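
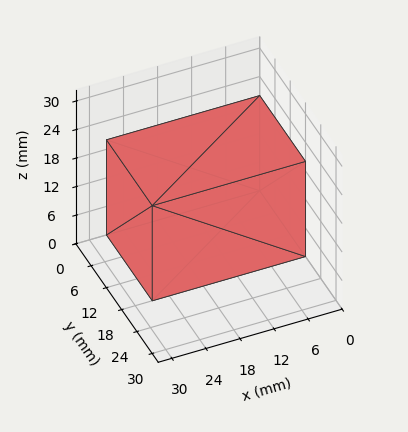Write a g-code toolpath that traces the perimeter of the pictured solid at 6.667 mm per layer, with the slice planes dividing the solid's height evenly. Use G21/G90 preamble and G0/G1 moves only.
Reading the render: the shape is a rectangular box, roughly 27 × 18 mm footprint and 20 mm tall (dimensions read to the nearest mm from the axis ticks). For the g-code, the solid's height is divided into equal slices at the stated Δz and each level perimeter traced with G1 moves after a G0 lift.

; perimeter-only toolpath
G21 ; units = mm
G90 ; absolute positioning
G28 ; home
; layer 1
G0 Z6.667
G0 X0.000 Y0.000
G1 X27.000 Y0.000
G1 X27.000 Y18.000
G1 X0.000 Y18.000
G1 X0.000 Y0.000
; layer 2
G0 Z13.333
G0 X0.000 Y0.000
G1 X27.000 Y0.000
G1 X27.000 Y18.000
G1 X0.000 Y18.000
G1 X0.000 Y0.000
; layer 3
G0 Z20.000
G0 X0.000 Y0.000
G1 X27.000 Y0.000
G1 X27.000 Y18.000
G1 X0.000 Y18.000
G1 X0.000 Y0.000
M2 ; end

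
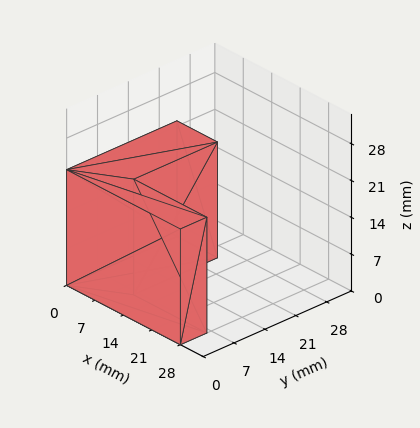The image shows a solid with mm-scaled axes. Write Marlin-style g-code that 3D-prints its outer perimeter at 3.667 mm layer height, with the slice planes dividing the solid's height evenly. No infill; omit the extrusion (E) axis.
Reading the render: the shape is an L-shaped prism: outer 28 × 25 mm, arm thicknesses ≈ 6 mm (horizontal) and 10 mm (vertical), extruded 22 mm in z (dimensions read to the nearest mm from the axis ticks). For the g-code, the solid's height is divided into equal slices at the stated Δz and each level perimeter traced with G1 moves after a G0 lift.

; perimeter-only toolpath
G21 ; units = mm
G90 ; absolute positioning
G28 ; home
; layer 1
G0 Z3.667
G0 X0.000 Y0.000
G1 X28.000 Y0.000
G1 X28.000 Y6.000
G1 X10.000 Y6.000
G1 X10.000 Y25.000
G1 X0.000 Y25.000
G1 X0.000 Y0.000
; layer 2
G0 Z7.333
G0 X0.000 Y0.000
G1 X28.000 Y0.000
G1 X28.000 Y6.000
G1 X10.000 Y6.000
G1 X10.000 Y25.000
G1 X0.000 Y25.000
G1 X0.000 Y0.000
; layer 3
G0 Z11.000
G0 X0.000 Y0.000
G1 X28.000 Y0.000
G1 X28.000 Y6.000
G1 X10.000 Y6.000
G1 X10.000 Y25.000
G1 X0.000 Y25.000
G1 X0.000 Y0.000
; layer 4
G0 Z14.667
G0 X0.000 Y0.000
G1 X28.000 Y0.000
G1 X28.000 Y6.000
G1 X10.000 Y6.000
G1 X10.000 Y25.000
G1 X0.000 Y25.000
G1 X0.000 Y0.000
; layer 5
G0 Z18.333
G0 X0.000 Y0.000
G1 X28.000 Y0.000
G1 X28.000 Y6.000
G1 X10.000 Y6.000
G1 X10.000 Y25.000
G1 X0.000 Y25.000
G1 X0.000 Y0.000
; layer 6
G0 Z22.000
G0 X0.000 Y0.000
G1 X28.000 Y0.000
G1 X28.000 Y6.000
G1 X10.000 Y6.000
G1 X10.000 Y25.000
G1 X0.000 Y25.000
G1 X0.000 Y0.000
M2 ; end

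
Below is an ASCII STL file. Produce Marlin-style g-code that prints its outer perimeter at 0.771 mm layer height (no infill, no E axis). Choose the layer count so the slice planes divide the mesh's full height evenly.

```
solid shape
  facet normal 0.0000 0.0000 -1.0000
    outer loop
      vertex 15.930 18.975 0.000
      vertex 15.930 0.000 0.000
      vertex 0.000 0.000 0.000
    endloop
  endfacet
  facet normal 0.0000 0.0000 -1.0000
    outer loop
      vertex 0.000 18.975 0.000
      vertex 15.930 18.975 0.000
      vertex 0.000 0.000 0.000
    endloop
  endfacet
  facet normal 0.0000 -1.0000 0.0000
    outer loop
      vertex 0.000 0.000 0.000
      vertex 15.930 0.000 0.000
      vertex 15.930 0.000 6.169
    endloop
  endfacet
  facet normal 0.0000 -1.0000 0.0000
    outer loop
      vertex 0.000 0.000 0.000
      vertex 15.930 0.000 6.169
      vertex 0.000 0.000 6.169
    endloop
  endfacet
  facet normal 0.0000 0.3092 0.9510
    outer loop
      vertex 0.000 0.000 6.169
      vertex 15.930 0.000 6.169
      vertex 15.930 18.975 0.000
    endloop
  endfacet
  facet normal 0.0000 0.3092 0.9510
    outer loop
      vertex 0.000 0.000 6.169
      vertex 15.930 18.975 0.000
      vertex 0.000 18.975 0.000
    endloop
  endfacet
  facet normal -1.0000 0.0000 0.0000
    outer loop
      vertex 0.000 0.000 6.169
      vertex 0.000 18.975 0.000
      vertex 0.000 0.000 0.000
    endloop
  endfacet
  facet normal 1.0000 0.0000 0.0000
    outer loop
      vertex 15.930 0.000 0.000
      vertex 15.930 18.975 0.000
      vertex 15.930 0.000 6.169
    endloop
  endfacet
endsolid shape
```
; perimeter-only toolpath
G21 ; units = mm
G90 ; absolute positioning
G28 ; home
; layer 1
G0 Z0.771
G0 X0.000 Y0.000
G1 X15.930 Y0.000
G1 X15.930 Y16.603
G1 X0.000 Y16.603
G1 X0.000 Y0.000
; layer 2
G0 Z1.542
G0 X0.000 Y0.000
G1 X15.930 Y0.000
G1 X15.930 Y14.231
G1 X0.000 Y14.231
G1 X0.000 Y0.000
; layer 3
G0 Z2.313
G0 X0.000 Y0.000
G1 X15.930 Y0.000
G1 X15.930 Y11.859
G1 X0.000 Y11.859
G1 X0.000 Y0.000
; layer 4
G0 Z3.084
G0 X0.000 Y0.000
G1 X15.930 Y0.000
G1 X15.930 Y9.488
G1 X0.000 Y9.488
G1 X0.000 Y0.000
; layer 5
G0 Z3.856
G0 X0.000 Y0.000
G1 X15.930 Y0.000
G1 X15.930 Y7.116
G1 X0.000 Y7.116
G1 X0.000 Y0.000
; layer 6
G0 Z4.627
G0 X0.000 Y0.000
G1 X15.930 Y0.000
G1 X15.930 Y4.744
G1 X0.000 Y4.744
G1 X0.000 Y0.000
; layer 7
G0 Z5.398
G0 X0.000 Y0.000
G1 X15.930 Y0.000
G1 X15.930 Y2.372
G1 X0.000 Y2.372
G1 X0.000 Y0.000
M2 ; end

The solid is a wedge (ramp): 15.9 × 19 mm base, rising to 6.17 mm along the y=0 edge and sloping linearly to z=0 at y=19. Slicing at Δz = 0.771 mm — 8 equal slices spanning the solid's height, so layer i sits at z = i·h/8 — gives 7 non-empty perimeters. Each is a 4-segment closed polygon; G0 lifts to the layer z and rapids to the start vertex, then G1 traces the edges. The cross-section shrinks linearly with z (the slice at the apex is degenerate and omitted).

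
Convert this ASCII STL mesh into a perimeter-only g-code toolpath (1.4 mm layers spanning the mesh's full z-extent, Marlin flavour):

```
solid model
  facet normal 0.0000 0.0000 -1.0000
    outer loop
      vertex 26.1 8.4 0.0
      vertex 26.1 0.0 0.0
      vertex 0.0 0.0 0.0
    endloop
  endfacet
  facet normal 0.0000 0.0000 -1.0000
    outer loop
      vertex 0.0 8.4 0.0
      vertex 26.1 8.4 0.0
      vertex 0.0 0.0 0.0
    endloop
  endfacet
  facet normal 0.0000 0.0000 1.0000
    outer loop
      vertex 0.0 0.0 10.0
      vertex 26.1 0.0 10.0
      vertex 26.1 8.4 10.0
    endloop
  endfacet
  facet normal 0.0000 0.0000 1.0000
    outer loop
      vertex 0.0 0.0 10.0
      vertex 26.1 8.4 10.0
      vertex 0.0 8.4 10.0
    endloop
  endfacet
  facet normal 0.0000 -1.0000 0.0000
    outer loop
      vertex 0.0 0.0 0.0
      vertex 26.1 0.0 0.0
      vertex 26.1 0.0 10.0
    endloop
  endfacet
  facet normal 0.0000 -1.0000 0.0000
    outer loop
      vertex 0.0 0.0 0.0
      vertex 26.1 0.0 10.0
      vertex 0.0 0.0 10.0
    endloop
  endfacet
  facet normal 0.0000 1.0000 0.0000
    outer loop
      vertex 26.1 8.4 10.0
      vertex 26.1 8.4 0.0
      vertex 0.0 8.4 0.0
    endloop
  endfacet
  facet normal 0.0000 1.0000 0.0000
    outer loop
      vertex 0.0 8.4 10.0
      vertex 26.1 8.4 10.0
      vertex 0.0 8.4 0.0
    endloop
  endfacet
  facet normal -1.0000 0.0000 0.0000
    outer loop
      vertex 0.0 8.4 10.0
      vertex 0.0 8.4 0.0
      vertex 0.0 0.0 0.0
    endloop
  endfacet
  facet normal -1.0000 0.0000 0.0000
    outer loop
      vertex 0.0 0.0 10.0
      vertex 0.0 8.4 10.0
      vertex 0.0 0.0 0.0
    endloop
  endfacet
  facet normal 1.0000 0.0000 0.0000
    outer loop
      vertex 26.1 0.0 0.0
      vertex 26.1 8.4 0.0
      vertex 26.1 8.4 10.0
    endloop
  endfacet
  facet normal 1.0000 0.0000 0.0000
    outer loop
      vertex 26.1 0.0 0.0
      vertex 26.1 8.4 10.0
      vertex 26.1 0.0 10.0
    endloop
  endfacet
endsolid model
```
; perimeter-only toolpath
G21 ; units = mm
G90 ; absolute positioning
G28 ; home
; layer 1
G0 Z1.4
G0 X0.0 Y0.0
G1 X26.1 Y0.0
G1 X26.1 Y8.4
G1 X0.0 Y8.4
G1 X0.0 Y0.0
; layer 2
G0 Z2.9
G0 X0.0 Y0.0
G1 X26.1 Y0.0
G1 X26.1 Y8.4
G1 X0.0 Y8.4
G1 X0.0 Y0.0
; layer 3
G0 Z4.3
G0 X0.0 Y0.0
G1 X26.1 Y0.0
G1 X26.1 Y8.4
G1 X0.0 Y8.4
G1 X0.0 Y0.0
; layer 4
G0 Z5.7
G0 X0.0 Y0.0
G1 X26.1 Y0.0
G1 X26.1 Y8.4
G1 X0.0 Y8.4
G1 X0.0 Y0.0
; layer 5
G0 Z7.1
G0 X0.0 Y0.0
G1 X26.1 Y0.0
G1 X26.1 Y8.4
G1 X0.0 Y8.4
G1 X0.0 Y0.0
; layer 6
G0 Z8.6
G0 X0.0 Y0.0
G1 X26.1 Y0.0
G1 X26.1 Y8.4
G1 X0.0 Y8.4
G1 X0.0 Y0.0
; layer 7
G0 Z10.0
G0 X0.0 Y0.0
G1 X26.1 Y0.0
G1 X26.1 Y8.4
G1 X0.0 Y8.4
G1 X0.0 Y0.0
M2 ; end

The solid is a rectangular box, roughly 26.1 × 8.4 mm footprint and 10 mm tall. Slicing at Δz = 1.4 mm — 7 equal slices spanning the solid's height, so layer i sits at z = i·h/7 — gives 7 non-empty perimeters. Each is a 4-segment closed polygon; G0 lifts to the layer z and rapids to the start vertex, then G1 traces the edges.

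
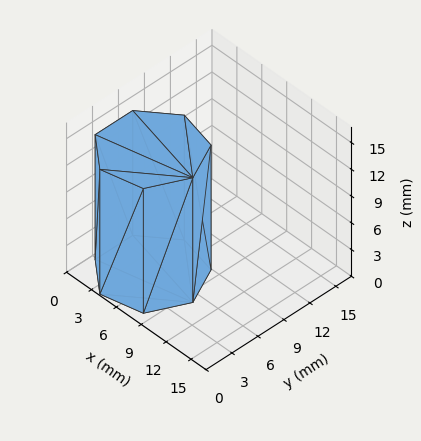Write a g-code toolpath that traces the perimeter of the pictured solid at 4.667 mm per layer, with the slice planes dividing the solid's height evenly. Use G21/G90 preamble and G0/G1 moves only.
Reading the render: the shape is a regular 7-sided prism (a cylinder approximated with 7 flat sides), circumscribed radius ≈ 5 mm, height ≈ 14 mm (dimensions read to the nearest mm from the axis ticks). For the g-code, the solid's height is divided into equal slices at the stated Δz and each level perimeter traced with G1 moves after a G0 lift.

; perimeter-only toolpath
G21 ; units = mm
G90 ; absolute positioning
G28 ; home
; layer 1
G0 Z4.667
G0 X10.000 Y5.000
G1 X8.117 Y8.909
G1 X3.887 Y9.875
G1 X0.495 Y7.169
G1 X0.495 Y2.831
G1 X3.887 Y0.125
G1 X8.117 Y1.091
G1 X10.000 Y5.000
; layer 2
G0 Z9.333
G0 X10.000 Y5.000
G1 X8.117 Y8.909
G1 X3.887 Y9.875
G1 X0.495 Y7.169
G1 X0.495 Y2.831
G1 X3.887 Y0.125
G1 X8.117 Y1.091
G1 X10.000 Y5.000
; layer 3
G0 Z14.000
G0 X10.000 Y5.000
G1 X8.117 Y8.909
G1 X3.887 Y9.875
G1 X0.495 Y7.169
G1 X0.495 Y2.831
G1 X3.887 Y0.125
G1 X8.117 Y1.091
G1 X10.000 Y5.000
M2 ; end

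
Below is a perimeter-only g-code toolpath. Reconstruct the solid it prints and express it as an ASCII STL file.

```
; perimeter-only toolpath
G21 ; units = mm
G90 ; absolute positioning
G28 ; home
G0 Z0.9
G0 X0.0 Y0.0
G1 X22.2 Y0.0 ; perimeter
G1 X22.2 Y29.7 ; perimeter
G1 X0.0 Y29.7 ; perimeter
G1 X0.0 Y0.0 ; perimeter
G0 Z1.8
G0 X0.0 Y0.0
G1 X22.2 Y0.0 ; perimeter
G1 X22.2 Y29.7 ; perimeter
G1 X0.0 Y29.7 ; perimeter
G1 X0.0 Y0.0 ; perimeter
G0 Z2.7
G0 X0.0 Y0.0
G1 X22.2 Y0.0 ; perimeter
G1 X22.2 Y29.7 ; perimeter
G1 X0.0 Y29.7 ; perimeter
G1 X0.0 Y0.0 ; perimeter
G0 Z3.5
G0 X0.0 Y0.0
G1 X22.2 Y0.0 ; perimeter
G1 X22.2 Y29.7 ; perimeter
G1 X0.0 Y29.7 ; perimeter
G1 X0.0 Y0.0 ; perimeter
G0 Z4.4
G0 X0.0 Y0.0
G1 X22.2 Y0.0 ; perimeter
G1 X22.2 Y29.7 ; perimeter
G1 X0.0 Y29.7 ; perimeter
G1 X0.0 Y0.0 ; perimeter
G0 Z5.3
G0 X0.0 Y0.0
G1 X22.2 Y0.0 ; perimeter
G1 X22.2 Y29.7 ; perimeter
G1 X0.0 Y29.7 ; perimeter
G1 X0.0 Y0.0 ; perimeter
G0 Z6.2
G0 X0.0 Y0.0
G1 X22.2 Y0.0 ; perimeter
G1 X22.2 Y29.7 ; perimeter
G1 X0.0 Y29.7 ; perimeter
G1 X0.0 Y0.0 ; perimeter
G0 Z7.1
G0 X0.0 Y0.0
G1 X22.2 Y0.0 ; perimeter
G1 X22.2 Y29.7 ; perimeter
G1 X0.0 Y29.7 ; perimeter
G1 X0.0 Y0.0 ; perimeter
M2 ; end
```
solid part
  facet normal 0.0000 0.0000 -1.0000
    outer loop
      vertex 22.2 29.7 0.0
      vertex 22.2 0.0 0.0
      vertex 0.0 0.0 0.0
    endloop
  endfacet
  facet normal 0.0000 0.0000 -1.0000
    outer loop
      vertex 0.0 29.7 0.0
      vertex 22.2 29.7 0.0
      vertex 0.0 0.0 0.0
    endloop
  endfacet
  facet normal 0.0000 0.0000 1.0000
    outer loop
      vertex 0.0 0.0 7.1
      vertex 22.2 0.0 7.1
      vertex 22.2 29.7 7.1
    endloop
  endfacet
  facet normal 0.0000 0.0000 1.0000
    outer loop
      vertex 0.0 0.0 7.1
      vertex 22.2 29.7 7.1
      vertex 0.0 29.7 7.1
    endloop
  endfacet
  facet normal 0.0000 -1.0000 0.0000
    outer loop
      vertex 0.0 0.0 0.0
      vertex 22.2 0.0 0.0
      vertex 22.2 0.0 7.1
    endloop
  endfacet
  facet normal 0.0000 -1.0000 0.0000
    outer loop
      vertex 0.0 0.0 0.0
      vertex 22.2 0.0 7.1
      vertex 0.0 0.0 7.1
    endloop
  endfacet
  facet normal 0.0000 1.0000 0.0000
    outer loop
      vertex 22.2 29.7 7.1
      vertex 22.2 29.7 0.0
      vertex 0.0 29.7 0.0
    endloop
  endfacet
  facet normal 0.0000 1.0000 0.0000
    outer loop
      vertex 0.0 29.7 7.1
      vertex 22.2 29.7 7.1
      vertex 0.0 29.7 0.0
    endloop
  endfacet
  facet normal -1.0000 0.0000 0.0000
    outer loop
      vertex 0.0 29.7 7.1
      vertex 0.0 29.7 0.0
      vertex 0.0 0.0 0.0
    endloop
  endfacet
  facet normal -1.0000 0.0000 0.0000
    outer loop
      vertex 0.0 0.0 7.1
      vertex 0.0 29.7 7.1
      vertex 0.0 0.0 0.0
    endloop
  endfacet
  facet normal 1.0000 0.0000 0.0000
    outer loop
      vertex 22.2 0.0 0.0
      vertex 22.2 29.7 0.0
      vertex 22.2 29.7 7.1
    endloop
  endfacet
  facet normal 1.0000 0.0000 0.0000
    outer loop
      vertex 22.2 0.0 0.0
      vertex 22.2 29.7 7.1
      vertex 22.2 0.0 7.1
    endloop
  endfacet
endsolid part

The G0 Z moves step by Δz≈0.9 mm. Every layer's G1 loop is the same polygon, so the solid is a straight extrusion of it from z=0 to z≈7.1. Closing with flat bottom and top caps and triangulating gives 12 facets — a rectangular box, roughly 22.2 × 29.7 mm footprint and 7.1 mm tall.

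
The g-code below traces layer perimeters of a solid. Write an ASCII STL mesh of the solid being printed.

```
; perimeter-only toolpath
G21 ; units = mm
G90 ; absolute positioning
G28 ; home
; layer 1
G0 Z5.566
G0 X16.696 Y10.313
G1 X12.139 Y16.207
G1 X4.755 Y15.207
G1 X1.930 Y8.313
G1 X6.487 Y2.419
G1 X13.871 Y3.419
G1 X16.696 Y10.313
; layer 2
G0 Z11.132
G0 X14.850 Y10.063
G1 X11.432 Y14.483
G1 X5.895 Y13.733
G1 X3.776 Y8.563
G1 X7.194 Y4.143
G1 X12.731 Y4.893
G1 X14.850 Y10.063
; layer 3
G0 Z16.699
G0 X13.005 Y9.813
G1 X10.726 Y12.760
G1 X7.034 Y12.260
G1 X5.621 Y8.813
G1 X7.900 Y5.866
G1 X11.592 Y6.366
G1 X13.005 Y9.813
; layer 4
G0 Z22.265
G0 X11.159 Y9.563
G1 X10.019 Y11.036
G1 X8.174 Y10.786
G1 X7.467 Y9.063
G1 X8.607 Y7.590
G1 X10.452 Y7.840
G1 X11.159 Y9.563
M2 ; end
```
solid part
  facet normal 0.0000 0.0000 -1.0000
    outer loop
      vertex 3.616 16.680 0.000
      vertex 12.845 17.930 0.000
      vertex 18.542 10.563 0.000
    endloop
  endfacet
  facet normal 0.0000 0.0000 -1.0000
    outer loop
      vertex 0.084 8.063 0.000
      vertex 3.616 16.680 0.000
      vertex 18.542 10.563 0.000
    endloop
  endfacet
  facet normal 0.0000 0.0000 -1.0000
    outer loop
      vertex 5.781 0.696 0.000
      vertex 0.084 8.063 0.000
      vertex 18.542 10.563 0.000
    endloop
  endfacet
  facet normal 0.0000 0.0000 -1.0000
    outer loop
      vertex 15.010 1.946 0.000
      vertex 5.781 0.696 0.000
      vertex 18.542 10.563 0.000
    endloop
  endfacet
  facet normal 0.7598 0.5876 0.2783
    outer loop
      vertex 18.542 10.563 0.000
      vertex 12.845 17.930 0.000
      vertex 9.313 9.313 27.831
    endloop
  endfacet
  facet normal -0.1289 0.9518 0.2783
    outer loop
      vertex 12.845 17.930 0.000
      vertex 3.616 16.680 0.000
      vertex 9.313 9.313 27.831
    endloop
  endfacet
  facet normal -0.8887 0.3643 0.2783
    outer loop
      vertex 3.616 16.680 0.000
      vertex 0.084 8.063 0.000
      vertex 9.313 9.313 27.831
    endloop
  endfacet
  facet normal -0.7598 -0.5876 0.2783
    outer loop
      vertex 0.084 8.063 0.000
      vertex 5.781 0.696 0.000
      vertex 9.313 9.313 27.831
    endloop
  endfacet
  facet normal 0.1289 -0.9518 0.2783
    outer loop
      vertex 5.781 0.696 0.000
      vertex 15.010 1.946 0.000
      vertex 9.313 9.313 27.831
    endloop
  endfacet
  facet normal 0.8887 -0.3643 0.2783
    outer loop
      vertex 15.010 1.946 0.000
      vertex 18.542 10.563 0.000
      vertex 9.313 9.313 27.831
    endloop
  endfacet
endsolid part

The G0 Z moves step by Δz≈5.566 mm. The G1 loops shrink linearly with z, so the solid tapers from its base footprint up to z≈27.8. Closing with a flat bottom cap and the tapered top and triangulating gives 10 facets — a regular 6-sided pyramid, base circumscribed radius ≈ 9.31 mm, apex at z ≈ 27.8 mm.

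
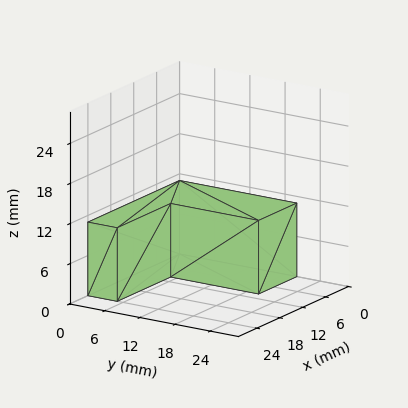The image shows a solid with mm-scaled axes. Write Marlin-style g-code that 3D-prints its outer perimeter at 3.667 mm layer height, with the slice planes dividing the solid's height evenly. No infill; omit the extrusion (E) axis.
Reading the render: the shape is an L-shaped prism: outer 24 × 20 mm, arm thicknesses ≈ 5 mm (horizontal) and 10 mm (vertical), extruded 11 mm in z (dimensions read to the nearest mm from the axis ticks). For the g-code, the solid's height is divided into equal slices at the stated Δz and each level perimeter traced with G1 moves after a G0 lift.

; perimeter-only toolpath
G21 ; units = mm
G90 ; absolute positioning
G28 ; home
; layer 1
G0 Z3.667
G0 X0.000 Y0.000
G1 X24.000 Y0.000
G1 X24.000 Y5.000
G1 X10.000 Y5.000
G1 X10.000 Y20.000
G1 X0.000 Y20.000
G1 X0.000 Y0.000
; layer 2
G0 Z7.333
G0 X0.000 Y0.000
G1 X24.000 Y0.000
G1 X24.000 Y5.000
G1 X10.000 Y5.000
G1 X10.000 Y20.000
G1 X0.000 Y20.000
G1 X0.000 Y0.000
; layer 3
G0 Z11.000
G0 X0.000 Y0.000
G1 X24.000 Y0.000
G1 X24.000 Y5.000
G1 X10.000 Y5.000
G1 X10.000 Y20.000
G1 X0.000 Y20.000
G1 X0.000 Y0.000
M2 ; end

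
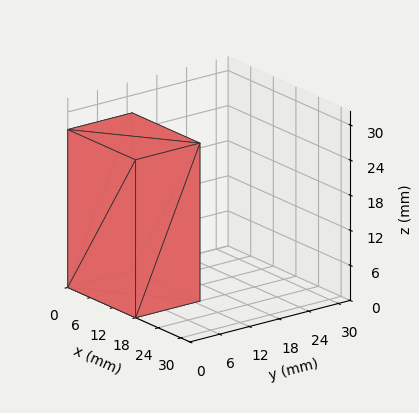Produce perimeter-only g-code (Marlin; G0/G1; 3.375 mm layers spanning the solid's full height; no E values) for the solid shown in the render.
Reading the render: the shape is a rectangular box, roughly 18 × 13 mm footprint and 27 mm tall (dimensions read to the nearest mm from the axis ticks). For the g-code, the solid's height is divided into equal slices at the stated Δz and each level perimeter traced with G1 moves after a G0 lift.

; perimeter-only toolpath
G21 ; units = mm
G90 ; absolute positioning
G28 ; home
; layer 1
G0 Z3.375
G0 X0.000 Y0.000
G1 X18.000 Y0.000
G1 X18.000 Y13.000
G1 X0.000 Y13.000
G1 X0.000 Y0.000
; layer 2
G0 Z6.750
G0 X0.000 Y0.000
G1 X18.000 Y0.000
G1 X18.000 Y13.000
G1 X0.000 Y13.000
G1 X0.000 Y0.000
; layer 3
G0 Z10.125
G0 X0.000 Y0.000
G1 X18.000 Y0.000
G1 X18.000 Y13.000
G1 X0.000 Y13.000
G1 X0.000 Y0.000
; layer 4
G0 Z13.500
G0 X0.000 Y0.000
G1 X18.000 Y0.000
G1 X18.000 Y13.000
G1 X0.000 Y13.000
G1 X0.000 Y0.000
; layer 5
G0 Z16.875
G0 X0.000 Y0.000
G1 X18.000 Y0.000
G1 X18.000 Y13.000
G1 X0.000 Y13.000
G1 X0.000 Y0.000
; layer 6
G0 Z20.250
G0 X0.000 Y0.000
G1 X18.000 Y0.000
G1 X18.000 Y13.000
G1 X0.000 Y13.000
G1 X0.000 Y0.000
; layer 7
G0 Z23.625
G0 X0.000 Y0.000
G1 X18.000 Y0.000
G1 X18.000 Y13.000
G1 X0.000 Y13.000
G1 X0.000 Y0.000
; layer 8
G0 Z27.000
G0 X0.000 Y0.000
G1 X18.000 Y0.000
G1 X18.000 Y13.000
G1 X0.000 Y13.000
G1 X0.000 Y0.000
M2 ; end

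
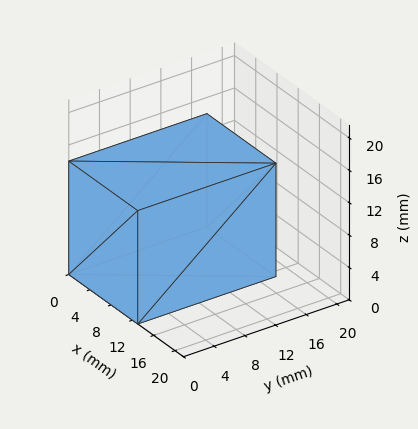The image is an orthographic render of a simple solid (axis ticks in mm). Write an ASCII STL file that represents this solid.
Reading the render: the shape is a rectangular box, roughly 13 × 18 mm footprint and 14 mm tall (dimensions read to the nearest mm from the axis ticks). For the STL, each face is triangulated and given an outward normal.

solid part
  facet normal 0.0000 0.0000 -1.0000
    outer loop
      vertex 13.00 18.00 0.00
      vertex 13.00 0.00 0.00
      vertex 0.00 0.00 0.00
    endloop
  endfacet
  facet normal 0.0000 0.0000 -1.0000
    outer loop
      vertex 0.00 18.00 0.00
      vertex 13.00 18.00 0.00
      vertex 0.00 0.00 0.00
    endloop
  endfacet
  facet normal 0.0000 0.0000 1.0000
    outer loop
      vertex 0.00 0.00 14.00
      vertex 13.00 0.00 14.00
      vertex 13.00 18.00 14.00
    endloop
  endfacet
  facet normal 0.0000 0.0000 1.0000
    outer loop
      vertex 0.00 0.00 14.00
      vertex 13.00 18.00 14.00
      vertex 0.00 18.00 14.00
    endloop
  endfacet
  facet normal 0.0000 -1.0000 0.0000
    outer loop
      vertex 0.00 0.00 0.00
      vertex 13.00 0.00 0.00
      vertex 13.00 0.00 14.00
    endloop
  endfacet
  facet normal 0.0000 -1.0000 0.0000
    outer loop
      vertex 0.00 0.00 0.00
      vertex 13.00 0.00 14.00
      vertex 0.00 0.00 14.00
    endloop
  endfacet
  facet normal 0.0000 1.0000 0.0000
    outer loop
      vertex 13.00 18.00 14.00
      vertex 13.00 18.00 0.00
      vertex 0.00 18.00 0.00
    endloop
  endfacet
  facet normal 0.0000 1.0000 0.0000
    outer loop
      vertex 0.00 18.00 14.00
      vertex 13.00 18.00 14.00
      vertex 0.00 18.00 0.00
    endloop
  endfacet
  facet normal -1.0000 0.0000 0.0000
    outer loop
      vertex 0.00 18.00 14.00
      vertex 0.00 18.00 0.00
      vertex 0.00 0.00 0.00
    endloop
  endfacet
  facet normal -1.0000 0.0000 0.0000
    outer loop
      vertex 0.00 0.00 14.00
      vertex 0.00 18.00 14.00
      vertex 0.00 0.00 0.00
    endloop
  endfacet
  facet normal 1.0000 0.0000 0.0000
    outer loop
      vertex 13.00 0.00 0.00
      vertex 13.00 18.00 0.00
      vertex 13.00 18.00 14.00
    endloop
  endfacet
  facet normal 1.0000 0.0000 0.0000
    outer loop
      vertex 13.00 0.00 0.00
      vertex 13.00 18.00 14.00
      vertex 13.00 0.00 14.00
    endloop
  endfacet
endsolid part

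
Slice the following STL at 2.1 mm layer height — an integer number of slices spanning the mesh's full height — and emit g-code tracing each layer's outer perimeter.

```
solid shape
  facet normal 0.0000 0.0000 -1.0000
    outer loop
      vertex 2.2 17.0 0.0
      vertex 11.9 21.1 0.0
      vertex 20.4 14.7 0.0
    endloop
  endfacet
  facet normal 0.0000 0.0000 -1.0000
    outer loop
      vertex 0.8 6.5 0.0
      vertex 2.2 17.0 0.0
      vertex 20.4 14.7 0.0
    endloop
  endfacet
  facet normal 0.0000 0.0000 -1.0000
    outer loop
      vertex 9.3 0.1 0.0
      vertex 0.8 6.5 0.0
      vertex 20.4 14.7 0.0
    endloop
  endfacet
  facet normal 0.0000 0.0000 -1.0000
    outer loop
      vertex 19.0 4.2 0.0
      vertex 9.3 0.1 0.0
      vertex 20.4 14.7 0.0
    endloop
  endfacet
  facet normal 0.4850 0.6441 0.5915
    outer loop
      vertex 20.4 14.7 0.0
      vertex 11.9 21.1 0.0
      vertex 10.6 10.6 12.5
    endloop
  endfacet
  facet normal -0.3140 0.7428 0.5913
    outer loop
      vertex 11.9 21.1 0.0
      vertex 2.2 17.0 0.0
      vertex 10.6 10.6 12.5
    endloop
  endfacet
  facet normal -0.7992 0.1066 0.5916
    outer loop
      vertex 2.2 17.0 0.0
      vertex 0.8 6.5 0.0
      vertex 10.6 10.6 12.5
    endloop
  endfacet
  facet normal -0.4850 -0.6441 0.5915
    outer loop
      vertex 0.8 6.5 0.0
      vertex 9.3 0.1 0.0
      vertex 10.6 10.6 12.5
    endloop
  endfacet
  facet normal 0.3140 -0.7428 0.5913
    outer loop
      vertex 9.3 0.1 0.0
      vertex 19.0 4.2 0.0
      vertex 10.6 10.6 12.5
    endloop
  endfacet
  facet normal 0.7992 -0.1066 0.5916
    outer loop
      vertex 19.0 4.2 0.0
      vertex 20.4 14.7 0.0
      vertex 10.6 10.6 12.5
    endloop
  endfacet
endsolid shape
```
; perimeter-only toolpath
G21 ; units = mm
G90 ; absolute positioning
G28 ; home
; layer 1
G0 Z2.1
G0 X18.8 Y14.0
G1 X11.7 Y19.4
G1 X3.6 Y15.9
G1 X2.4 Y7.2
G1 X9.5 Y1.9
G1 X17.6 Y5.3
G1 X18.8 Y14.0
; layer 2
G0 Z4.2
G0 X17.1 Y13.3
G1 X11.5 Y17.6
G1 X5.0 Y14.9
G1 X4.1 Y7.9
G1 X9.7 Y3.6
G1 X16.2 Y6.3
G1 X17.1 Y13.3
; layer 3
G0 Z6.2
G0 X15.5 Y12.6
G1 X11.2 Y15.9
G1 X6.4 Y13.8
G1 X5.7 Y8.6
G1 X9.9 Y5.3
G1 X14.8 Y7.4
G1 X15.5 Y12.6
; layer 4
G0 Z8.3
G0 X13.9 Y12.0
G1 X11.0 Y14.1
G1 X7.8 Y12.7
G1 X7.3 Y9.2
G1 X10.2 Y7.1
G1 X13.4 Y8.5
G1 X13.9 Y12.0
; layer 5
G0 Z10.4
G0 X12.2 Y11.3
G1 X10.8 Y12.3
G1 X9.2 Y11.7
G1 X9.0 Y9.9
G1 X10.4 Y8.9
G1 X12.0 Y9.5
G1 X12.2 Y11.3
M2 ; end

The solid is a regular 6-sided pyramid, base circumscribed radius ≈ 10.6 mm, apex at z ≈ 12.5 mm. Slicing at Δz = 2.1 mm — 6 equal slices spanning the solid's height, so layer i sits at z = i·h/6 — gives 5 non-empty perimeters. Each is a 6-segment closed polygon; G0 lifts to the layer z and rapids to the start vertex, then G1 traces the edges. The cross-section shrinks linearly with z (the slice at the apex is degenerate and omitted).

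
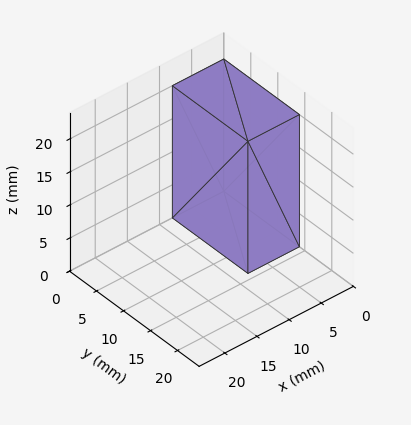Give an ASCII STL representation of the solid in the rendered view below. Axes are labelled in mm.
Reading the render: the shape is a rectangular box, roughly 8 × 14 mm footprint and 20 mm tall (dimensions read to the nearest mm from the axis ticks). For the STL, each face is triangulated and given an outward normal.

solid part
  facet normal 0.0000 0.0000 -1.0000
    outer loop
      vertex 8.0 14.0 0.0
      vertex 8.0 0.0 0.0
      vertex 0.0 0.0 0.0
    endloop
  endfacet
  facet normal 0.0000 0.0000 -1.0000
    outer loop
      vertex 0.0 14.0 0.0
      vertex 8.0 14.0 0.0
      vertex 0.0 0.0 0.0
    endloop
  endfacet
  facet normal 0.0000 0.0000 1.0000
    outer loop
      vertex 0.0 0.0 20.0
      vertex 8.0 0.0 20.0
      vertex 8.0 14.0 20.0
    endloop
  endfacet
  facet normal 0.0000 0.0000 1.0000
    outer loop
      vertex 0.0 0.0 20.0
      vertex 8.0 14.0 20.0
      vertex 0.0 14.0 20.0
    endloop
  endfacet
  facet normal 0.0000 -1.0000 0.0000
    outer loop
      vertex 0.0 0.0 0.0
      vertex 8.0 0.0 0.0
      vertex 8.0 0.0 20.0
    endloop
  endfacet
  facet normal 0.0000 -1.0000 0.0000
    outer loop
      vertex 0.0 0.0 0.0
      vertex 8.0 0.0 20.0
      vertex 0.0 0.0 20.0
    endloop
  endfacet
  facet normal 0.0000 1.0000 0.0000
    outer loop
      vertex 8.0 14.0 20.0
      vertex 8.0 14.0 0.0
      vertex 0.0 14.0 0.0
    endloop
  endfacet
  facet normal 0.0000 1.0000 0.0000
    outer loop
      vertex 0.0 14.0 20.0
      vertex 8.0 14.0 20.0
      vertex 0.0 14.0 0.0
    endloop
  endfacet
  facet normal -1.0000 0.0000 0.0000
    outer loop
      vertex 0.0 14.0 20.0
      vertex 0.0 14.0 0.0
      vertex 0.0 0.0 0.0
    endloop
  endfacet
  facet normal -1.0000 0.0000 0.0000
    outer loop
      vertex 0.0 0.0 20.0
      vertex 0.0 14.0 20.0
      vertex 0.0 0.0 0.0
    endloop
  endfacet
  facet normal 1.0000 0.0000 0.0000
    outer loop
      vertex 8.0 0.0 0.0
      vertex 8.0 14.0 0.0
      vertex 8.0 14.0 20.0
    endloop
  endfacet
  facet normal 1.0000 0.0000 0.0000
    outer loop
      vertex 8.0 0.0 0.0
      vertex 8.0 14.0 20.0
      vertex 8.0 0.0 20.0
    endloop
  endfacet
endsolid part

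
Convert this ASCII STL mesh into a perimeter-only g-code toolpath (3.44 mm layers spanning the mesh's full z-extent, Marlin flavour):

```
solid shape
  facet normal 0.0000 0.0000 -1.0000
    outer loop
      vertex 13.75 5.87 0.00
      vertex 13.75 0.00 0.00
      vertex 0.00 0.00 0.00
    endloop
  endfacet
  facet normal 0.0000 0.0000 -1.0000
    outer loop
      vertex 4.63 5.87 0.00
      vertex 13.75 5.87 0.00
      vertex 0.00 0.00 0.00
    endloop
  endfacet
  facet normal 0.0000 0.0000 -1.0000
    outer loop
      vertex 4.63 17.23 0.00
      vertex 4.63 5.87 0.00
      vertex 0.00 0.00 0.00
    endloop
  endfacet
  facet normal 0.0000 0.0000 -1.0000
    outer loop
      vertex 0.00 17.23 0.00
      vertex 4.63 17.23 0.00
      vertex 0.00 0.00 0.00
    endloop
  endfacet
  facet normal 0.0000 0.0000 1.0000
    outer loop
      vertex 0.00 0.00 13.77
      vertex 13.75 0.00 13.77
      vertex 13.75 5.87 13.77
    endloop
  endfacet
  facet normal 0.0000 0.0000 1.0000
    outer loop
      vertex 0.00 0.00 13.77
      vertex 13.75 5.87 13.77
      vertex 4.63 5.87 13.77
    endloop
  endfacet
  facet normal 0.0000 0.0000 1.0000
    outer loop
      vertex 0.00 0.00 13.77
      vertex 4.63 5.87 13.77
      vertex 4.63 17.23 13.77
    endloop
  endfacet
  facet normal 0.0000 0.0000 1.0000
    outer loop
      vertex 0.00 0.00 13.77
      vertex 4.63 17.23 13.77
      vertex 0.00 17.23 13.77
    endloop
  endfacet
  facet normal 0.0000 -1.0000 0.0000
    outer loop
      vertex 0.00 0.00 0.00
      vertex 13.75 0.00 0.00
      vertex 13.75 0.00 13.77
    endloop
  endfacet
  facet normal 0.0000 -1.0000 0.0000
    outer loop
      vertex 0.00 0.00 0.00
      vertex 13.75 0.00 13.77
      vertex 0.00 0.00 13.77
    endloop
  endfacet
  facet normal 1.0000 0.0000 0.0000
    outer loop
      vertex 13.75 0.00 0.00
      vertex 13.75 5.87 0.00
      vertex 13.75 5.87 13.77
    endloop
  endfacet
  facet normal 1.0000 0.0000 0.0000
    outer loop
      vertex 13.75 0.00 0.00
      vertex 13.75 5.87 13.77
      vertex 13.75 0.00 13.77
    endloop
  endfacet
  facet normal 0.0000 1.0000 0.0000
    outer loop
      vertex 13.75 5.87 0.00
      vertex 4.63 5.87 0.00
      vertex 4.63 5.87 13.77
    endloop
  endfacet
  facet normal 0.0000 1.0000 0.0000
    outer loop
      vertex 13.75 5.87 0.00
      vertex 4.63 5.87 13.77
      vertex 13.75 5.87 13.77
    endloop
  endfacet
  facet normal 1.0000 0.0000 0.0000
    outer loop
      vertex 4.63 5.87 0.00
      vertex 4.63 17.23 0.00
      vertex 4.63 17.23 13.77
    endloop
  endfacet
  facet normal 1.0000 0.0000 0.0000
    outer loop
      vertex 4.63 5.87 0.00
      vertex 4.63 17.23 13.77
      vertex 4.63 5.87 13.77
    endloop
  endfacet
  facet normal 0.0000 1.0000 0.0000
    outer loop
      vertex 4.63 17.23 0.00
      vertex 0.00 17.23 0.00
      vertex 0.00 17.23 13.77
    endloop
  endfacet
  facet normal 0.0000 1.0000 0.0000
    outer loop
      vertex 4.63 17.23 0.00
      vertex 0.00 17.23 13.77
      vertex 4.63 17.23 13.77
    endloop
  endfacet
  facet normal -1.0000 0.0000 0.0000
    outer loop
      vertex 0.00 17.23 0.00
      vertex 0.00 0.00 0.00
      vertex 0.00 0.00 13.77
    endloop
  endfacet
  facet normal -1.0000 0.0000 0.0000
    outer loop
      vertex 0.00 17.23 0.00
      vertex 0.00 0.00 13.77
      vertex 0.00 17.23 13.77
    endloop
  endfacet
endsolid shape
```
; perimeter-only toolpath
G21 ; units = mm
G90 ; absolute positioning
G28 ; home
; layer 1
G0 Z3.44
G0 X0.00 Y0.00
G1 X13.75 Y0.00
G1 X13.75 Y5.87
G1 X4.63 Y5.87
G1 X4.63 Y17.23
G1 X0.00 Y17.23
G1 X0.00 Y0.00
; layer 2
G0 Z6.88
G0 X0.00 Y0.00
G1 X13.75 Y0.00
G1 X13.75 Y5.87
G1 X4.63 Y5.87
G1 X4.63 Y17.23
G1 X0.00 Y17.23
G1 X0.00 Y0.00
; layer 3
G0 Z10.33
G0 X0.00 Y0.00
G1 X13.75 Y0.00
G1 X13.75 Y5.87
G1 X4.63 Y5.87
G1 X4.63 Y17.23
G1 X0.00 Y17.23
G1 X0.00 Y0.00
; layer 4
G0 Z13.77
G0 X0.00 Y0.00
G1 X13.75 Y0.00
G1 X13.75 Y5.87
G1 X4.63 Y5.87
G1 X4.63 Y17.23
G1 X0.00 Y17.23
G1 X0.00 Y0.00
M2 ; end

The solid is an L-shaped prism: outer 13.8 × 17.2 mm, arm thicknesses ≈ 5.87 mm (horizontal) and 4.63 mm (vertical), extruded 13.8 mm in z. Slicing at Δz = 3.44 mm — 4 equal slices spanning the solid's height, so layer i sits at z = i·h/4 — gives 4 non-empty perimeters. Each is a 6-segment closed polygon; G0 lifts to the layer z and rapids to the start vertex, then G1 traces the edges.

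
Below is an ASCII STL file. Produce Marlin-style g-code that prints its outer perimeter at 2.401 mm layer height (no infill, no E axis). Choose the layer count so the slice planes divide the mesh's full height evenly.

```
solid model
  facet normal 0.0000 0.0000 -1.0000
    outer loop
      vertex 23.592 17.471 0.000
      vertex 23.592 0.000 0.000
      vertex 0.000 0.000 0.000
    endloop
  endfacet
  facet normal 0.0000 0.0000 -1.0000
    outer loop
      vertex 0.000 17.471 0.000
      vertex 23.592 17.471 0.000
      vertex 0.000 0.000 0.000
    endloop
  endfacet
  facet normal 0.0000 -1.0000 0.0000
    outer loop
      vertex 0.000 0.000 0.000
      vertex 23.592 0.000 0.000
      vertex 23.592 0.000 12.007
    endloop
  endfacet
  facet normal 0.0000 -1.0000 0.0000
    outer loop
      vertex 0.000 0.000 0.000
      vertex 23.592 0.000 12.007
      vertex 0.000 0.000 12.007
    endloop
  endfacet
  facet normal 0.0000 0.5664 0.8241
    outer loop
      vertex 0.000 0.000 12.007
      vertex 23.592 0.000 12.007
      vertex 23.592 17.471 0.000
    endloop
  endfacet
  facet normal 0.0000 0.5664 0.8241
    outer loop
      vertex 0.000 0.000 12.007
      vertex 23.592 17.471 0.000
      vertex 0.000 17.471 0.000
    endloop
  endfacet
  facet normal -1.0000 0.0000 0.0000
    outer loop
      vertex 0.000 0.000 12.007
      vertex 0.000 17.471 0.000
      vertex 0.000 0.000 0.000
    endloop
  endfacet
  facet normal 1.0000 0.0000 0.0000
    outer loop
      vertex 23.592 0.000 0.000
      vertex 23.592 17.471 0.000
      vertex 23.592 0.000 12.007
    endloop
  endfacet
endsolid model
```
; perimeter-only toolpath
G21 ; units = mm
G90 ; absolute positioning
G28 ; home
; layer 1
G0 Z2.401
G0 X0.000 Y0.000
G1 X23.592 Y0.000
G1 X23.592 Y13.977
G1 X0.000 Y13.977
G1 X0.000 Y0.000
; layer 2
G0 Z4.803
G0 X0.000 Y0.000
G1 X23.592 Y0.000
G1 X23.592 Y10.483
G1 X0.000 Y10.483
G1 X0.000 Y0.000
; layer 3
G0 Z7.204
G0 X0.000 Y0.000
G1 X23.592 Y0.000
G1 X23.592 Y6.988
G1 X0.000 Y6.988
G1 X0.000 Y0.000
; layer 4
G0 Z9.606
G0 X0.000 Y0.000
G1 X23.592 Y0.000
G1 X23.592 Y3.494
G1 X0.000 Y3.494
G1 X0.000 Y0.000
M2 ; end

The solid is a wedge (ramp): 23.6 × 17.5 mm base, rising to 12 mm along the y=0 edge and sloping linearly to z=0 at y=17.5. Slicing at Δz = 2.401 mm — 5 equal slices spanning the solid's height, so layer i sits at z = i·h/5 — gives 4 non-empty perimeters. Each is a 4-segment closed polygon; G0 lifts to the layer z and rapids to the start vertex, then G1 traces the edges. The cross-section shrinks linearly with z (the slice at the apex is degenerate and omitted).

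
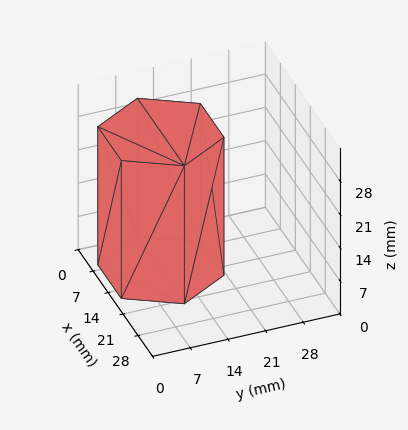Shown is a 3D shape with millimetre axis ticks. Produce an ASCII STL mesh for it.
Reading the render: the shape is a regular 6-sided prism (a cylinder approximated with 6 flat sides), circumscribed radius ≈ 11 mm, height ≈ 29 mm (dimensions read to the nearest mm from the axis ticks). For the STL, each face is triangulated and given an outward normal.

solid part
  facet normal 0.0000 0.0000 -1.0000
    outer loop
      vertex 5.50 20.53 0.00
      vertex 16.50 20.53 0.00
      vertex 22.00 11.00 0.00
    endloop
  endfacet
  facet normal 0.0000 0.0000 -1.0000
    outer loop
      vertex 0.00 11.00 0.00
      vertex 5.50 20.53 0.00
      vertex 22.00 11.00 0.00
    endloop
  endfacet
  facet normal 0.0000 0.0000 -1.0000
    outer loop
      vertex 5.50 1.47 0.00
      vertex 0.00 11.00 0.00
      vertex 22.00 11.00 0.00
    endloop
  endfacet
  facet normal 0.0000 0.0000 -1.0000
    outer loop
      vertex 16.50 1.47 0.00
      vertex 5.50 1.47 0.00
      vertex 22.00 11.00 0.00
    endloop
  endfacet
  facet normal 0.0000 0.0000 1.0000
    outer loop
      vertex 22.00 11.00 29.00
      vertex 16.50 20.53 29.00
      vertex 5.50 20.53 29.00
    endloop
  endfacet
  facet normal 0.0000 0.0000 1.0000
    outer loop
      vertex 22.00 11.00 29.00
      vertex 5.50 20.53 29.00
      vertex 0.00 11.00 29.00
    endloop
  endfacet
  facet normal 0.0000 0.0000 1.0000
    outer loop
      vertex 22.00 11.00 29.00
      vertex 0.00 11.00 29.00
      vertex 5.50 1.47 29.00
    endloop
  endfacet
  facet normal 0.0000 0.0000 1.0000
    outer loop
      vertex 22.00 11.00 29.00
      vertex 5.50 1.47 29.00
      vertex 16.50 1.47 29.00
    endloop
  endfacet
  facet normal 0.8661 0.4999 0.0000
    outer loop
      vertex 22.00 11.00 0.00
      vertex 16.50 20.53 0.00
      vertex 16.50 20.53 29.00
    endloop
  endfacet
  facet normal 0.8661 0.4999 0.0000
    outer loop
      vertex 22.00 11.00 0.00
      vertex 16.50 20.53 29.00
      vertex 22.00 11.00 29.00
    endloop
  endfacet
  facet normal 0.0000 1.0000 0.0000
    outer loop
      vertex 16.50 20.53 0.00
      vertex 5.50 20.53 0.00
      vertex 5.50 20.53 29.00
    endloop
  endfacet
  facet normal 0.0000 1.0000 0.0000
    outer loop
      vertex 16.50 20.53 0.00
      vertex 5.50 20.53 29.00
      vertex 16.50 20.53 29.00
    endloop
  endfacet
  facet normal -0.8661 0.4999 0.0000
    outer loop
      vertex 5.50 20.53 0.00
      vertex 0.00 11.00 0.00
      vertex 0.00 11.00 29.00
    endloop
  endfacet
  facet normal -0.8661 0.4999 0.0000
    outer loop
      vertex 5.50 20.53 0.00
      vertex 0.00 11.00 29.00
      vertex 5.50 20.53 29.00
    endloop
  endfacet
  facet normal -0.8661 -0.4999 0.0000
    outer loop
      vertex 0.00 11.00 0.00
      vertex 5.50 1.47 0.00
      vertex 5.50 1.47 29.00
    endloop
  endfacet
  facet normal -0.8661 -0.4999 0.0000
    outer loop
      vertex 0.00 11.00 0.00
      vertex 5.50 1.47 29.00
      vertex 0.00 11.00 29.00
    endloop
  endfacet
  facet normal 0.0000 -1.0000 0.0000
    outer loop
      vertex 5.50 1.47 0.00
      vertex 16.50 1.47 0.00
      vertex 16.50 1.47 29.00
    endloop
  endfacet
  facet normal 0.0000 -1.0000 0.0000
    outer loop
      vertex 5.50 1.47 0.00
      vertex 16.50 1.47 29.00
      vertex 5.50 1.47 29.00
    endloop
  endfacet
  facet normal 0.8661 -0.4999 0.0000
    outer loop
      vertex 16.50 1.47 0.00
      vertex 22.00 11.00 0.00
      vertex 22.00 11.00 29.00
    endloop
  endfacet
  facet normal 0.8661 -0.4999 0.0000
    outer loop
      vertex 16.50 1.47 0.00
      vertex 22.00 11.00 29.00
      vertex 16.50 1.47 29.00
    endloop
  endfacet
endsolid part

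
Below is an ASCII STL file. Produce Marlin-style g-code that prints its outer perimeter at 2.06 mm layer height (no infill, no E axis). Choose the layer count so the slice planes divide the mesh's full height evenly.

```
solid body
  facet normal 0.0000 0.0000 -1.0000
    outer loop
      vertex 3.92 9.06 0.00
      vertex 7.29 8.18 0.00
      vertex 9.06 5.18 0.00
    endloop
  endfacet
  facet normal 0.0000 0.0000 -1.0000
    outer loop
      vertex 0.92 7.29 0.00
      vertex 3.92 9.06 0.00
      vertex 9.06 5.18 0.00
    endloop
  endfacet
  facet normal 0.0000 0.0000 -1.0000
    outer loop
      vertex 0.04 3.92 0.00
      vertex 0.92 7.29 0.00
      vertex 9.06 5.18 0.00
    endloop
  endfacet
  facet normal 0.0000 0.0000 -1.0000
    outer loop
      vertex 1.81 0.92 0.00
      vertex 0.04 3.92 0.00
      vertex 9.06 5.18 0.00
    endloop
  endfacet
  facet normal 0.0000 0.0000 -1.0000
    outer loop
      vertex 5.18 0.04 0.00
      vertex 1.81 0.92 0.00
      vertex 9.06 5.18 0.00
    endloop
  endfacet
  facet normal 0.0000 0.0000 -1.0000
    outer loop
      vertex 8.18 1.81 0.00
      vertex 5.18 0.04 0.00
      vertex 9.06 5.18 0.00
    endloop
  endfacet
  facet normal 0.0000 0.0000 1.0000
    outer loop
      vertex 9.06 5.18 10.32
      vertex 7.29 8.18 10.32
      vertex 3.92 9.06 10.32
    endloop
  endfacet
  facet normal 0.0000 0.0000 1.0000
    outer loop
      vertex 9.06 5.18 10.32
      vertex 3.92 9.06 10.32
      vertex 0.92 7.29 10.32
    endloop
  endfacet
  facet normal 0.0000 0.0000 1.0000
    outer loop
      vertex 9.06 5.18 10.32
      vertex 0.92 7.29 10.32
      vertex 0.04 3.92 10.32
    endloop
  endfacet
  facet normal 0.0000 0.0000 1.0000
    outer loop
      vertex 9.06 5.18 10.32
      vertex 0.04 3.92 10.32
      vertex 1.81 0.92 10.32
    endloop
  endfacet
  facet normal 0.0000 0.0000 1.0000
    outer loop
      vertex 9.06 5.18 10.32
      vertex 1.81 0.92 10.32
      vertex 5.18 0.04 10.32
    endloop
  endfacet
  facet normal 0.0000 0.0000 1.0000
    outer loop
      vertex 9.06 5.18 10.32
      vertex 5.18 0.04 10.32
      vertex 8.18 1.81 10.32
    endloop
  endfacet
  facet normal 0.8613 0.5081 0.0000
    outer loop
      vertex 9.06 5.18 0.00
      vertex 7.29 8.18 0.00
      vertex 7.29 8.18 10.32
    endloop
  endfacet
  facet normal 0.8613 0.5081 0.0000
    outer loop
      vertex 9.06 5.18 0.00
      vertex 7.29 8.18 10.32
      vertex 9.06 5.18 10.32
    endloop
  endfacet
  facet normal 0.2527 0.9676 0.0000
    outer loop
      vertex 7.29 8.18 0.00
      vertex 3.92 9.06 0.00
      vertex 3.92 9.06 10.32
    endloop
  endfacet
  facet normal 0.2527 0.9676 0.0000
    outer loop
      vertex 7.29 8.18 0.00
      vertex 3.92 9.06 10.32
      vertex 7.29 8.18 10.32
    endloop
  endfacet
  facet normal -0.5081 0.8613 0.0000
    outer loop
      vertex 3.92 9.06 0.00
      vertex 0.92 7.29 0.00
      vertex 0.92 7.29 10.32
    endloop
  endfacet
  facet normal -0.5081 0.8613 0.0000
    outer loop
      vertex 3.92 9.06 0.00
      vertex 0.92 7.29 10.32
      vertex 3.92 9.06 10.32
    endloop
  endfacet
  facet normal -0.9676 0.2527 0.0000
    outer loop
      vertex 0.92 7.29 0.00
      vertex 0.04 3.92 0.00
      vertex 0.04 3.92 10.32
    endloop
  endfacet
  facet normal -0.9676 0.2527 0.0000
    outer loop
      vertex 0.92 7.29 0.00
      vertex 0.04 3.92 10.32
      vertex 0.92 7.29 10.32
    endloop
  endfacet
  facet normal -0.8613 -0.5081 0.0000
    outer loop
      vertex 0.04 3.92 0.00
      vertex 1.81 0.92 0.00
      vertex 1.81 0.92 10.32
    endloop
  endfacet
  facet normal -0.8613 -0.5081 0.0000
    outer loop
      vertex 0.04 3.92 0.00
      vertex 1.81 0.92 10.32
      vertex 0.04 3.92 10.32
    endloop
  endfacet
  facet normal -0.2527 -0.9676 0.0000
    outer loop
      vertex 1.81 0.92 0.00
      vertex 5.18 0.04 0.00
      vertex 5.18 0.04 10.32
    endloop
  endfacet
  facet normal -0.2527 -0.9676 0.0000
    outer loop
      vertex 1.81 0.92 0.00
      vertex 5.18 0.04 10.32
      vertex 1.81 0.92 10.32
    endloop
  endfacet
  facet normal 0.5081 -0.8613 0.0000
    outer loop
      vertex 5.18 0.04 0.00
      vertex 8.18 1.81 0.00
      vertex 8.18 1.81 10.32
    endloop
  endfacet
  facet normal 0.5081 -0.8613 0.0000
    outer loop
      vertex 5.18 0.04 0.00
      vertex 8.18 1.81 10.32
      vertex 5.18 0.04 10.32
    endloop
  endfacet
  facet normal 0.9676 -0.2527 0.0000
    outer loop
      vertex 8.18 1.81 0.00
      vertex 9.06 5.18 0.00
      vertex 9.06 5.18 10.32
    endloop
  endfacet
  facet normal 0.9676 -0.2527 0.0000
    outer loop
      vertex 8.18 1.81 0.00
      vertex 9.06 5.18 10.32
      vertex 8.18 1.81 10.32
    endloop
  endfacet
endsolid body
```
; perimeter-only toolpath
G21 ; units = mm
G90 ; absolute positioning
G28 ; home
; layer 1
G0 Z2.06
G0 X9.06 Y5.18
G1 X7.29 Y8.18
G1 X3.92 Y9.06
G1 X0.92 Y7.29
G1 X0.04 Y3.92
G1 X1.81 Y0.92
G1 X5.18 Y0.04
G1 X8.18 Y1.81
G1 X9.06 Y5.18
; layer 2
G0 Z4.13
G0 X9.06 Y5.18
G1 X7.29 Y8.18
G1 X3.92 Y9.06
G1 X0.92 Y7.29
G1 X0.04 Y3.92
G1 X1.81 Y0.92
G1 X5.18 Y0.04
G1 X8.18 Y1.81
G1 X9.06 Y5.18
; layer 3
G0 Z6.19
G0 X9.06 Y5.18
G1 X7.29 Y8.18
G1 X3.92 Y9.06
G1 X0.92 Y7.29
G1 X0.04 Y3.92
G1 X1.81 Y0.92
G1 X5.18 Y0.04
G1 X8.18 Y1.81
G1 X9.06 Y5.18
; layer 4
G0 Z8.26
G0 X9.06 Y5.18
G1 X7.29 Y8.18
G1 X3.92 Y9.06
G1 X0.92 Y7.29
G1 X0.04 Y3.92
G1 X1.81 Y0.92
G1 X5.18 Y0.04
G1 X8.18 Y1.81
G1 X9.06 Y5.18
; layer 5
G0 Z10.32
G0 X9.06 Y5.18
G1 X7.29 Y8.18
G1 X3.92 Y9.06
G1 X0.92 Y7.29
G1 X0.04 Y3.92
G1 X1.81 Y0.92
G1 X5.18 Y0.04
G1 X8.18 Y1.81
G1 X9.06 Y5.18
M2 ; end

The solid is a regular 8-sided prism (a cylinder approximated with 8 flat sides), circumscribed radius ≈ 4.55 mm, height ≈ 10.3 mm. Slicing at Δz = 2.06 mm — 5 equal slices spanning the solid's height, so layer i sits at z = i·h/5 — gives 5 non-empty perimeters. Each is a 8-segment closed polygon; G0 lifts to the layer z and rapids to the start vertex, then G1 traces the edges.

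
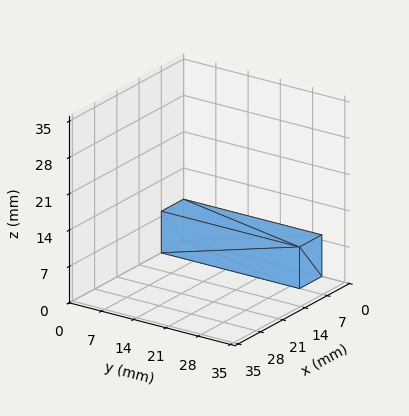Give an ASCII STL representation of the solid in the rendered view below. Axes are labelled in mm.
Reading the render: the shape is a rectangular box, roughly 7 × 30 mm footprint and 8 mm tall (dimensions read to the nearest mm from the axis ticks). For the STL, each face is triangulated and given an outward normal.

solid part
  facet normal 0.0000 0.0000 -1.0000
    outer loop
      vertex 7.000 30.000 0.000
      vertex 7.000 0.000 0.000
      vertex 0.000 0.000 0.000
    endloop
  endfacet
  facet normal 0.0000 0.0000 -1.0000
    outer loop
      vertex 0.000 30.000 0.000
      vertex 7.000 30.000 0.000
      vertex 0.000 0.000 0.000
    endloop
  endfacet
  facet normal 0.0000 0.0000 1.0000
    outer loop
      vertex 0.000 0.000 8.000
      vertex 7.000 0.000 8.000
      vertex 7.000 30.000 8.000
    endloop
  endfacet
  facet normal 0.0000 0.0000 1.0000
    outer loop
      vertex 0.000 0.000 8.000
      vertex 7.000 30.000 8.000
      vertex 0.000 30.000 8.000
    endloop
  endfacet
  facet normal 0.0000 -1.0000 0.0000
    outer loop
      vertex 0.000 0.000 0.000
      vertex 7.000 0.000 0.000
      vertex 7.000 0.000 8.000
    endloop
  endfacet
  facet normal 0.0000 -1.0000 0.0000
    outer loop
      vertex 0.000 0.000 0.000
      vertex 7.000 0.000 8.000
      vertex 0.000 0.000 8.000
    endloop
  endfacet
  facet normal 0.0000 1.0000 0.0000
    outer loop
      vertex 7.000 30.000 8.000
      vertex 7.000 30.000 0.000
      vertex 0.000 30.000 0.000
    endloop
  endfacet
  facet normal 0.0000 1.0000 0.0000
    outer loop
      vertex 0.000 30.000 8.000
      vertex 7.000 30.000 8.000
      vertex 0.000 30.000 0.000
    endloop
  endfacet
  facet normal -1.0000 0.0000 0.0000
    outer loop
      vertex 0.000 30.000 8.000
      vertex 0.000 30.000 0.000
      vertex 0.000 0.000 0.000
    endloop
  endfacet
  facet normal -1.0000 0.0000 0.0000
    outer loop
      vertex 0.000 0.000 8.000
      vertex 0.000 30.000 8.000
      vertex 0.000 0.000 0.000
    endloop
  endfacet
  facet normal 1.0000 0.0000 0.0000
    outer loop
      vertex 7.000 0.000 0.000
      vertex 7.000 30.000 0.000
      vertex 7.000 30.000 8.000
    endloop
  endfacet
  facet normal 1.0000 0.0000 0.0000
    outer loop
      vertex 7.000 0.000 0.000
      vertex 7.000 30.000 8.000
      vertex 7.000 0.000 8.000
    endloop
  endfacet
endsolid part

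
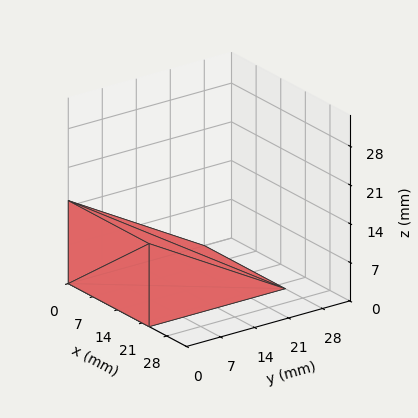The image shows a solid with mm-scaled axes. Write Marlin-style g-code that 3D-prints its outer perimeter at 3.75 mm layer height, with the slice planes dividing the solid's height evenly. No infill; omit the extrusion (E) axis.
Reading the render: the shape is a wedge (ramp): 23 × 28 mm base, rising to 15 mm along the y=0 edge and sloping linearly to z=0 at y=28 (dimensions read to the nearest mm from the axis ticks). For the g-code, the solid's height is divided into equal slices at the stated Δz and each level perimeter traced with G1 moves after a G0 lift.

; perimeter-only toolpath
G21 ; units = mm
G90 ; absolute positioning
G28 ; home
; layer 1
G0 Z3.75
G0 X0.00 Y0.00
G1 X23.00 Y0.00
G1 X23.00 Y21.00
G1 X0.00 Y21.00
G1 X0.00 Y0.00
; layer 2
G0 Z7.50
G0 X0.00 Y0.00
G1 X23.00 Y0.00
G1 X23.00 Y14.00
G1 X0.00 Y14.00
G1 X0.00 Y0.00
; layer 3
G0 Z11.25
G0 X0.00 Y0.00
G1 X23.00 Y0.00
G1 X23.00 Y7.00
G1 X0.00 Y7.00
G1 X0.00 Y0.00
M2 ; end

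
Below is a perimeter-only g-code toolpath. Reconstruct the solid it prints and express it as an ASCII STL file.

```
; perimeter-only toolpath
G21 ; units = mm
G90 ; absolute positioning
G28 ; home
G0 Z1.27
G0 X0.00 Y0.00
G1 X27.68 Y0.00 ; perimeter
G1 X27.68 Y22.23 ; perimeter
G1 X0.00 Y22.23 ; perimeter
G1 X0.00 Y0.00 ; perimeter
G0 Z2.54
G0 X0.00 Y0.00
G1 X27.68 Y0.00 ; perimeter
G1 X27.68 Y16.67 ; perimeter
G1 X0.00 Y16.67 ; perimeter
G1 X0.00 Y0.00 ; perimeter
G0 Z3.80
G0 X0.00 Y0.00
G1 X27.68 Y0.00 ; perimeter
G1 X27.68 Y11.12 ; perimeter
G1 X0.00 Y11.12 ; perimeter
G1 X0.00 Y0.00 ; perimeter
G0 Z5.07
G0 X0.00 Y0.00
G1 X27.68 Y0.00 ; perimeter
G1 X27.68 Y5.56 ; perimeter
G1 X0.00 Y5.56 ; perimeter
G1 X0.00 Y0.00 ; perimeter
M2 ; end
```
solid part
  facet normal 0.0000 0.0000 -1.0000
    outer loop
      vertex 27.68 27.79 0.00
      vertex 27.68 0.00 0.00
      vertex 0.00 0.00 0.00
    endloop
  endfacet
  facet normal 0.0000 0.0000 -1.0000
    outer loop
      vertex 0.00 27.79 0.00
      vertex 27.68 27.79 0.00
      vertex 0.00 0.00 0.00
    endloop
  endfacet
  facet normal 0.0000 -1.0000 0.0000
    outer loop
      vertex 0.00 0.00 0.00
      vertex 27.68 0.00 0.00
      vertex 27.68 0.00 6.34
    endloop
  endfacet
  facet normal 0.0000 -1.0000 0.0000
    outer loop
      vertex 0.00 0.00 0.00
      vertex 27.68 0.00 6.34
      vertex 0.00 0.00 6.34
    endloop
  endfacet
  facet normal 0.0000 0.2224 0.9749
    outer loop
      vertex 0.00 0.00 6.34
      vertex 27.68 0.00 6.34
      vertex 27.68 27.79 0.00
    endloop
  endfacet
  facet normal 0.0000 0.2224 0.9749
    outer loop
      vertex 0.00 0.00 6.34
      vertex 27.68 27.79 0.00
      vertex 0.00 27.79 0.00
    endloop
  endfacet
  facet normal -1.0000 0.0000 0.0000
    outer loop
      vertex 0.00 0.00 6.34
      vertex 0.00 27.79 0.00
      vertex 0.00 0.00 0.00
    endloop
  endfacet
  facet normal 1.0000 0.0000 0.0000
    outer loop
      vertex 27.68 0.00 0.00
      vertex 27.68 27.79 0.00
      vertex 27.68 0.00 6.34
    endloop
  endfacet
endsolid part

The G0 Z moves step by Δz≈1.27 mm. The G1 loops shrink linearly with z, so the solid tapers from its base footprint up to z≈6.34. Closing with a flat bottom cap and the tapered top and triangulating gives 8 facets — a wedge (ramp): 27.7 × 27.8 mm base, rising to 6.34 mm along the y=0 edge and sloping linearly to z=0 at y=27.8.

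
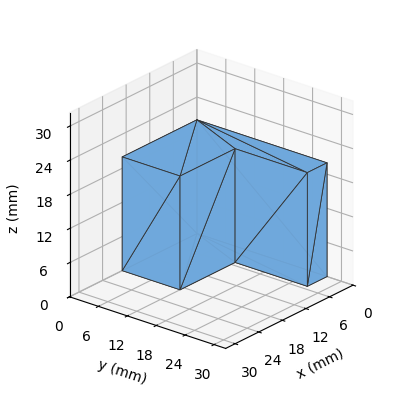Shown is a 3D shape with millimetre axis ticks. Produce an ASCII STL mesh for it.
Reading the render: the shape is an L-shaped prism: outer 19 × 27 mm, arm thicknesses ≈ 12 mm (horizontal) and 5 mm (vertical), extruded 20 mm in z (dimensions read to the nearest mm from the axis ticks). For the STL, each face is triangulated and given an outward normal.

solid part
  facet normal 0.0000 0.0000 -1.0000
    outer loop
      vertex 19.00 12.00 0.00
      vertex 19.00 0.00 0.00
      vertex 0.00 0.00 0.00
    endloop
  endfacet
  facet normal 0.0000 0.0000 -1.0000
    outer loop
      vertex 5.00 12.00 0.00
      vertex 19.00 12.00 0.00
      vertex 0.00 0.00 0.00
    endloop
  endfacet
  facet normal 0.0000 0.0000 -1.0000
    outer loop
      vertex 5.00 27.00 0.00
      vertex 5.00 12.00 0.00
      vertex 0.00 0.00 0.00
    endloop
  endfacet
  facet normal 0.0000 0.0000 -1.0000
    outer loop
      vertex 0.00 27.00 0.00
      vertex 5.00 27.00 0.00
      vertex 0.00 0.00 0.00
    endloop
  endfacet
  facet normal 0.0000 0.0000 1.0000
    outer loop
      vertex 0.00 0.00 20.00
      vertex 19.00 0.00 20.00
      vertex 19.00 12.00 20.00
    endloop
  endfacet
  facet normal 0.0000 0.0000 1.0000
    outer loop
      vertex 0.00 0.00 20.00
      vertex 19.00 12.00 20.00
      vertex 5.00 12.00 20.00
    endloop
  endfacet
  facet normal 0.0000 0.0000 1.0000
    outer loop
      vertex 0.00 0.00 20.00
      vertex 5.00 12.00 20.00
      vertex 5.00 27.00 20.00
    endloop
  endfacet
  facet normal 0.0000 0.0000 1.0000
    outer loop
      vertex 0.00 0.00 20.00
      vertex 5.00 27.00 20.00
      vertex 0.00 27.00 20.00
    endloop
  endfacet
  facet normal 0.0000 -1.0000 0.0000
    outer loop
      vertex 0.00 0.00 0.00
      vertex 19.00 0.00 0.00
      vertex 19.00 0.00 20.00
    endloop
  endfacet
  facet normal 0.0000 -1.0000 0.0000
    outer loop
      vertex 0.00 0.00 0.00
      vertex 19.00 0.00 20.00
      vertex 0.00 0.00 20.00
    endloop
  endfacet
  facet normal 1.0000 0.0000 0.0000
    outer loop
      vertex 19.00 0.00 0.00
      vertex 19.00 12.00 0.00
      vertex 19.00 12.00 20.00
    endloop
  endfacet
  facet normal 1.0000 0.0000 0.0000
    outer loop
      vertex 19.00 0.00 0.00
      vertex 19.00 12.00 20.00
      vertex 19.00 0.00 20.00
    endloop
  endfacet
  facet normal 0.0000 1.0000 0.0000
    outer loop
      vertex 19.00 12.00 0.00
      vertex 5.00 12.00 0.00
      vertex 5.00 12.00 20.00
    endloop
  endfacet
  facet normal 0.0000 1.0000 0.0000
    outer loop
      vertex 19.00 12.00 0.00
      vertex 5.00 12.00 20.00
      vertex 19.00 12.00 20.00
    endloop
  endfacet
  facet normal 1.0000 0.0000 0.0000
    outer loop
      vertex 5.00 12.00 0.00
      vertex 5.00 27.00 0.00
      vertex 5.00 27.00 20.00
    endloop
  endfacet
  facet normal 1.0000 0.0000 0.0000
    outer loop
      vertex 5.00 12.00 0.00
      vertex 5.00 27.00 20.00
      vertex 5.00 12.00 20.00
    endloop
  endfacet
  facet normal 0.0000 1.0000 0.0000
    outer loop
      vertex 5.00 27.00 0.00
      vertex 0.00 27.00 0.00
      vertex 0.00 27.00 20.00
    endloop
  endfacet
  facet normal 0.0000 1.0000 0.0000
    outer loop
      vertex 5.00 27.00 0.00
      vertex 0.00 27.00 20.00
      vertex 5.00 27.00 20.00
    endloop
  endfacet
  facet normal -1.0000 0.0000 0.0000
    outer loop
      vertex 0.00 27.00 0.00
      vertex 0.00 0.00 0.00
      vertex 0.00 0.00 20.00
    endloop
  endfacet
  facet normal -1.0000 0.0000 0.0000
    outer loop
      vertex 0.00 27.00 0.00
      vertex 0.00 0.00 20.00
      vertex 0.00 27.00 20.00
    endloop
  endfacet
endsolid part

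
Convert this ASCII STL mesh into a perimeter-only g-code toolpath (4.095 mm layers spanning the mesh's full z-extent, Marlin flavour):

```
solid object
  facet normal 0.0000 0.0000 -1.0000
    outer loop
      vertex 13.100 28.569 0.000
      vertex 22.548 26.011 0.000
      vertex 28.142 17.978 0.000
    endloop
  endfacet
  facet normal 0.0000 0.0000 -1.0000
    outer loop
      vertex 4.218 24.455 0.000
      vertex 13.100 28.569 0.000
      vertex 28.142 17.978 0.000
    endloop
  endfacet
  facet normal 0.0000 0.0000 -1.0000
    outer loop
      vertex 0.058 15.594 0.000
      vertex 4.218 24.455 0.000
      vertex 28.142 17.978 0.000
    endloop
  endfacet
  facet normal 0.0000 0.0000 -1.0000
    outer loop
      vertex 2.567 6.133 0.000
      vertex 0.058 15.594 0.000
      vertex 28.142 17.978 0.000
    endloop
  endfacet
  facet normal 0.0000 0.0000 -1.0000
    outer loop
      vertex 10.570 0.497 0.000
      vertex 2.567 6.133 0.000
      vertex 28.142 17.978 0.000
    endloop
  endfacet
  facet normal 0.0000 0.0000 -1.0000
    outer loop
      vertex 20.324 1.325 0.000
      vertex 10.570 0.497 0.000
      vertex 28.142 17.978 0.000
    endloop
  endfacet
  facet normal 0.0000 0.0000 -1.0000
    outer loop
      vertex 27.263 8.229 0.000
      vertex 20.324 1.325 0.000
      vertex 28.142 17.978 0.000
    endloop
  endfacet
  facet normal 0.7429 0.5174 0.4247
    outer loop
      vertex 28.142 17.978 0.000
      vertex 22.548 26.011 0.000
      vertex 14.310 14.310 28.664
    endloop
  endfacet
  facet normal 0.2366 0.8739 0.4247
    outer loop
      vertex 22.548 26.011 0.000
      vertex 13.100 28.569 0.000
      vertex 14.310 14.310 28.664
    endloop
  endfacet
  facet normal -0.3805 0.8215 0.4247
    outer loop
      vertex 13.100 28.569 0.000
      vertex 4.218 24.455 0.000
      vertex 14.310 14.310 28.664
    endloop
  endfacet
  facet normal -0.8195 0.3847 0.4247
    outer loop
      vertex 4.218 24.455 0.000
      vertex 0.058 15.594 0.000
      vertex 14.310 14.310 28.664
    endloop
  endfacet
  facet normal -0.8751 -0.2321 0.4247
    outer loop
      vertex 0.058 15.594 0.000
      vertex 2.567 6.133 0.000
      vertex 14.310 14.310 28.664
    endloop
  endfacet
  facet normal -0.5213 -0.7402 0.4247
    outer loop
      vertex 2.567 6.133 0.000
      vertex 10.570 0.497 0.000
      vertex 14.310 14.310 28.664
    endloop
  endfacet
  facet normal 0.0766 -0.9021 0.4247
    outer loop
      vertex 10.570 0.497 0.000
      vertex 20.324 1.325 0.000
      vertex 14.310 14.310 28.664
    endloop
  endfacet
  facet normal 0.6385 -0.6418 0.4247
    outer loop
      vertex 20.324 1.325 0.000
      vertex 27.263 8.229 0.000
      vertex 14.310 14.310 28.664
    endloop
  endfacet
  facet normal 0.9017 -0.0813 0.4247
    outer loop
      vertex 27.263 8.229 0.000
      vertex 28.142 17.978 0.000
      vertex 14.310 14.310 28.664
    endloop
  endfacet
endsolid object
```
; perimeter-only toolpath
G21 ; units = mm
G90 ; absolute positioning
G28 ; home
; layer 1
G0 Z4.095
G0 X26.166 Y17.454
G1 X21.371 Y24.339
G1 X13.273 Y26.532
G1 X5.660 Y23.006
G1 X2.094 Y15.411
G1 X4.245 Y7.301
G1 X11.104 Y2.470
G1 X19.465 Y3.180
G1 X25.413 Y9.098
G1 X26.166 Y17.454
; layer 2
G0 Z8.190
G0 X24.190 Y16.930
G1 X20.194 Y22.668
G1 X13.446 Y24.495
G1 X7.101 Y21.556
G1 X4.130 Y15.227
G1 X5.922 Y8.469
G1 X11.639 Y4.444
G1 X18.606 Y5.035
G1 X23.562 Y9.966
G1 X24.190 Y16.930
; layer 3
G0 Z12.285
G0 X22.214 Y16.406
G1 X19.017 Y20.996
G1 X13.619 Y22.458
G1 X8.543 Y20.107
G1 X6.166 Y15.044
G1 X7.600 Y9.637
G1 X12.173 Y6.417
G1 X17.747 Y6.890
G1 X21.712 Y10.835
G1 X22.214 Y16.406
; layer 4
G0 Z16.379
G0 X20.238 Y15.882
G1 X17.841 Y19.325
G1 X13.791 Y20.421
G1 X9.985 Y18.658
G1 X8.202 Y14.860
G1 X9.277 Y10.806
G1 X12.707 Y8.390
G1 X16.887 Y8.745
G1 X19.861 Y11.704
G1 X20.238 Y15.882
; layer 5
G0 Z20.474
G0 X18.262 Y15.358
G1 X16.664 Y17.653
G1 X13.964 Y18.384
G1 X11.427 Y17.209
G1 X10.238 Y14.677
G1 X10.955 Y11.974
G1 X13.241 Y10.363
G1 X16.028 Y10.600
G1 X18.011 Y12.573
G1 X18.262 Y15.358
; layer 6
G0 Z24.569
G0 X16.286 Y14.834
G1 X15.487 Y15.982
G1 X14.137 Y16.347
G1 X12.868 Y15.759
G1 X12.274 Y14.493
G1 X12.632 Y13.142
G1 X13.776 Y12.337
G1 X15.169 Y12.455
G1 X16.160 Y13.441
G1 X16.286 Y14.834
M2 ; end

The solid is a regular 9-sided pyramid, base circumscribed radius ≈ 14.3 mm, apex at z ≈ 28.7 mm. Slicing at Δz = 4.095 mm — 7 equal slices spanning the solid's height, so layer i sits at z = i·h/7 — gives 6 non-empty perimeters. Each is a 9-segment closed polygon; G0 lifts to the layer z and rapids to the start vertex, then G1 traces the edges. The cross-section shrinks linearly with z (the slice at the apex is degenerate and omitted).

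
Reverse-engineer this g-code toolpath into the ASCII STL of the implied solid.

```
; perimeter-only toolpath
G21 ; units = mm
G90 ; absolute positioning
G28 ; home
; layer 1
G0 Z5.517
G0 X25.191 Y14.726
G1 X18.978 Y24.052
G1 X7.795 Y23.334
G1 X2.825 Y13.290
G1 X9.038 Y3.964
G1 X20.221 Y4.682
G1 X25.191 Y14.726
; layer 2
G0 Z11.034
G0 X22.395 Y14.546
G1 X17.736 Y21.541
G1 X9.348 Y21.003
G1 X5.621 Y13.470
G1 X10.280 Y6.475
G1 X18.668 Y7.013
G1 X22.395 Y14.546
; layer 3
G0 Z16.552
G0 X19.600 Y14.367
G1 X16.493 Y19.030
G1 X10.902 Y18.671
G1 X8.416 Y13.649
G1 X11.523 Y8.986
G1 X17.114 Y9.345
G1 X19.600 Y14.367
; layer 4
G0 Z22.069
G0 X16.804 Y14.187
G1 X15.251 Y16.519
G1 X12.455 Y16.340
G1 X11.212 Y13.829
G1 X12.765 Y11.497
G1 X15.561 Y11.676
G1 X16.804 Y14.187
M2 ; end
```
solid part
  facet normal 0.0000 0.0000 -1.0000
    outer loop
      vertex 6.242 25.666 0.000
      vertex 20.221 26.563 0.000
      vertex 27.987 14.905 0.000
    endloop
  endfacet
  facet normal 0.0000 0.0000 -1.0000
    outer loop
      vertex 0.029 13.111 0.000
      vertex 6.242 25.666 0.000
      vertex 27.987 14.905 0.000
    endloop
  endfacet
  facet normal 0.0000 0.0000 -1.0000
    outer loop
      vertex 7.795 1.453 0.000
      vertex 0.029 13.111 0.000
      vertex 27.987 14.905 0.000
    endloop
  endfacet
  facet normal 0.0000 0.0000 -1.0000
    outer loop
      vertex 21.774 2.350 0.000
      vertex 7.795 1.453 0.000
      vertex 27.987 14.905 0.000
    endloop
  endfacet
  facet normal 0.7618 0.5075 0.4026
    outer loop
      vertex 27.987 14.905 0.000
      vertex 20.221 26.563 0.000
      vertex 14.008 14.008 27.586
    endloop
  endfacet
  facet normal -0.0586 0.9135 0.4026
    outer loop
      vertex 20.221 26.563 0.000
      vertex 6.242 25.666 0.000
      vertex 14.008 14.008 27.586
    endloop
  endfacet
  facet normal -0.8204 0.4060 0.4025
    outer loop
      vertex 6.242 25.666 0.000
      vertex 0.029 13.111 0.000
      vertex 14.008 14.008 27.586
    endloop
  endfacet
  facet normal -0.7618 -0.5075 0.4026
    outer loop
      vertex 0.029 13.111 0.000
      vertex 7.795 1.453 0.000
      vertex 14.008 14.008 27.586
    endloop
  endfacet
  facet normal 0.0586 -0.9135 0.4026
    outer loop
      vertex 7.795 1.453 0.000
      vertex 21.774 2.350 0.000
      vertex 14.008 14.008 27.586
    endloop
  endfacet
  facet normal 0.8204 -0.4060 0.4025
    outer loop
      vertex 21.774 2.350 0.000
      vertex 27.987 14.905 0.000
      vertex 14.008 14.008 27.586
    endloop
  endfacet
endsolid part

The G0 Z moves step by Δz≈5.517 mm. The G1 loops shrink linearly with z, so the solid tapers from its base footprint up to z≈27.6. Closing with a flat bottom cap and the tapered top and triangulating gives 10 facets — a regular 6-sided pyramid, base circumscribed radius ≈ 14 mm, apex at z ≈ 27.6 mm.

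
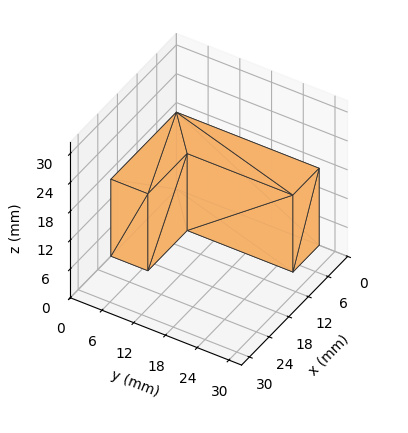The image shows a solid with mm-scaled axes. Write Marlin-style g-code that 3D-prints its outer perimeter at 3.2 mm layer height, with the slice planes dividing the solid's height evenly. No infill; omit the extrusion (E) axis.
Reading the render: the shape is an L-shaped prism: outer 20 × 27 mm, arm thicknesses ≈ 7 mm (horizontal) and 8 mm (vertical), extruded 16 mm in z (dimensions read to the nearest mm from the axis ticks). For the g-code, the solid's height is divided into equal slices at the stated Δz and each level perimeter traced with G1 moves after a G0 lift.

; perimeter-only toolpath
G21 ; units = mm
G90 ; absolute positioning
G28 ; home
; layer 1
G0 Z3.2
G0 X0.0 Y0.0
G1 X20.0 Y0.0
G1 X20.0 Y7.0
G1 X8.0 Y7.0
G1 X8.0 Y27.0
G1 X0.0 Y27.0
G1 X0.0 Y0.0
; layer 2
G0 Z6.4
G0 X0.0 Y0.0
G1 X20.0 Y0.0
G1 X20.0 Y7.0
G1 X8.0 Y7.0
G1 X8.0 Y27.0
G1 X0.0 Y27.0
G1 X0.0 Y0.0
; layer 3
G0 Z9.6
G0 X0.0 Y0.0
G1 X20.0 Y0.0
G1 X20.0 Y7.0
G1 X8.0 Y7.0
G1 X8.0 Y27.0
G1 X0.0 Y27.0
G1 X0.0 Y0.0
; layer 4
G0 Z12.8
G0 X0.0 Y0.0
G1 X20.0 Y0.0
G1 X20.0 Y7.0
G1 X8.0 Y7.0
G1 X8.0 Y27.0
G1 X0.0 Y27.0
G1 X0.0 Y0.0
; layer 5
G0 Z16.0
G0 X0.0 Y0.0
G1 X20.0 Y0.0
G1 X20.0 Y7.0
G1 X8.0 Y7.0
G1 X8.0 Y27.0
G1 X0.0 Y27.0
G1 X0.0 Y0.0
M2 ; end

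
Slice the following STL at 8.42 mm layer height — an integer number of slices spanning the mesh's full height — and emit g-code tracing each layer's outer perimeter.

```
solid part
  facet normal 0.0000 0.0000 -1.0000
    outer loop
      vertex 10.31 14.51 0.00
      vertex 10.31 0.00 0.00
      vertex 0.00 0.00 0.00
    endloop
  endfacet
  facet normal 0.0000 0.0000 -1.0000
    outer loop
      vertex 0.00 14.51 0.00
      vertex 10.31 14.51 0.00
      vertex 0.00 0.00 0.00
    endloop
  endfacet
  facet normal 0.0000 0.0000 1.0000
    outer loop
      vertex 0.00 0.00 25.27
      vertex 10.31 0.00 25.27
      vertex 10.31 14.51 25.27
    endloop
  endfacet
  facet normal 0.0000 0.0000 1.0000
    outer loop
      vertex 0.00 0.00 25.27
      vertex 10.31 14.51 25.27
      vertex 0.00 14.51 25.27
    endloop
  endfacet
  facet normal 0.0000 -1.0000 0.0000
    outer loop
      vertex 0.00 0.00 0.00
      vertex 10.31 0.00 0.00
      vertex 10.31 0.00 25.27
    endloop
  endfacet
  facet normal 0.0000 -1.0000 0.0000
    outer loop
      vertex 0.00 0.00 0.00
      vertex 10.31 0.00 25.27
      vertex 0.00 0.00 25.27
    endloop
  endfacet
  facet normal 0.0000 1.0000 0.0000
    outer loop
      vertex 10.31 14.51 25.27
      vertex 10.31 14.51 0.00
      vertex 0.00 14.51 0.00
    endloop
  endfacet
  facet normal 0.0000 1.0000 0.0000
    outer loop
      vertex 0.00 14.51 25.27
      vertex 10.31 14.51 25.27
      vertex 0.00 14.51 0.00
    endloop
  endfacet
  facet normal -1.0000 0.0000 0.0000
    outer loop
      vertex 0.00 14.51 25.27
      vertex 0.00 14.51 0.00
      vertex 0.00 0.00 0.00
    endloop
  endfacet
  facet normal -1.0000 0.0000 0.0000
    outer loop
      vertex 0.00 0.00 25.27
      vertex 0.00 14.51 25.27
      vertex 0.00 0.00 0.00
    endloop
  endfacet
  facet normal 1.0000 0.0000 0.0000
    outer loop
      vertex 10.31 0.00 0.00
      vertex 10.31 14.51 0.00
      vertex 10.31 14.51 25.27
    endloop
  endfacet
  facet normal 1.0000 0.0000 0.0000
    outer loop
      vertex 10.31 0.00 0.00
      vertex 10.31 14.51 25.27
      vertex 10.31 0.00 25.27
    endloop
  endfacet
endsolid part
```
; perimeter-only toolpath
G21 ; units = mm
G90 ; absolute positioning
G28 ; home
; layer 1
G0 Z8.42
G0 X0.00 Y0.00
G1 X10.31 Y0.00
G1 X10.31 Y14.51
G1 X0.00 Y14.51
G1 X0.00 Y0.00
; layer 2
G0 Z16.85
G0 X0.00 Y0.00
G1 X10.31 Y0.00
G1 X10.31 Y14.51
G1 X0.00 Y14.51
G1 X0.00 Y0.00
; layer 3
G0 Z25.27
G0 X0.00 Y0.00
G1 X10.31 Y0.00
G1 X10.31 Y14.51
G1 X0.00 Y14.51
G1 X0.00 Y0.00
M2 ; end

The solid is a rectangular box, roughly 10.3 × 14.5 mm footprint and 25.3 mm tall. Slicing at Δz = 8.42 mm — 3 equal slices spanning the solid's height, so layer i sits at z = i·h/3 — gives 3 non-empty perimeters. Each is a 4-segment closed polygon; G0 lifts to the layer z and rapids to the start vertex, then G1 traces the edges.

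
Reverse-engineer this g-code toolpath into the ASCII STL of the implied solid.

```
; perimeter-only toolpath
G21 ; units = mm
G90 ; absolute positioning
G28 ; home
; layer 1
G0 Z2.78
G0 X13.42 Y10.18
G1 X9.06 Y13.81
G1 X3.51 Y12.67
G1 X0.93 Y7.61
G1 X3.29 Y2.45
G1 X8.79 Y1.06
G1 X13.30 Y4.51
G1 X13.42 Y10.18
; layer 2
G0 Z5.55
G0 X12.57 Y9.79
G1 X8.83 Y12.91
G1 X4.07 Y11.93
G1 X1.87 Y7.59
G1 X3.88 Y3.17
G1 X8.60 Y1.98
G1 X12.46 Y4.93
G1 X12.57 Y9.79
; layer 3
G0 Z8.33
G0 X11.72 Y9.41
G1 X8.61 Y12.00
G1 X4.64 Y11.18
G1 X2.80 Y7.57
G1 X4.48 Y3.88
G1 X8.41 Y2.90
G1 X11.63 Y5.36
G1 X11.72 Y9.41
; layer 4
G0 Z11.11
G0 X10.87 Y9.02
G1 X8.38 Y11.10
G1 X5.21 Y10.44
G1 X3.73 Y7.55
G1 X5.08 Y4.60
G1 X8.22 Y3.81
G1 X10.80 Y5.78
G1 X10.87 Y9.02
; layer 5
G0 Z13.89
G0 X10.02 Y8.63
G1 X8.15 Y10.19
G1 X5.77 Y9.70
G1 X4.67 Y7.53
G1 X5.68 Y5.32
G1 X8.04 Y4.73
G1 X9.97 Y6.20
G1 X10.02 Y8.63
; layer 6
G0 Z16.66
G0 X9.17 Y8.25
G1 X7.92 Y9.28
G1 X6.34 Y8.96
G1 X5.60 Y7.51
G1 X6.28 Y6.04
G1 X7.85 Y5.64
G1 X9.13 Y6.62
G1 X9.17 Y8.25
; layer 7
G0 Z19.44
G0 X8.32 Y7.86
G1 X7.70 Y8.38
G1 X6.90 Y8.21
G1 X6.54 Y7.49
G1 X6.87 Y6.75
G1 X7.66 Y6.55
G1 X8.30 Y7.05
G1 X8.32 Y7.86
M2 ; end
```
solid part
  facet normal 0.0000 0.0000 -1.0000
    outer loop
      vertex 2.94 13.41 0.00
      vertex 9.29 14.72 0.00
      vertex 14.27 10.57 0.00
    endloop
  endfacet
  facet normal 0.0000 0.0000 -1.0000
    outer loop
      vertex 0.00 7.63 0.00
      vertex 2.94 13.41 0.00
      vertex 14.27 10.57 0.00
    endloop
  endfacet
  facet normal 0.0000 0.0000 -1.0000
    outer loop
      vertex 2.69 1.73 0.00
      vertex 0.00 7.63 0.00
      vertex 14.27 10.57 0.00
    endloop
  endfacet
  facet normal 0.0000 0.0000 -1.0000
    outer loop
      vertex 8.98 0.15 0.00
      vertex 2.69 1.73 0.00
      vertex 14.27 10.57 0.00
    endloop
  endfacet
  facet normal 0.0000 0.0000 -1.0000
    outer loop
      vertex 14.13 4.09 0.00
      vertex 8.98 0.15 0.00
      vertex 14.27 10.57 0.00
    endloop
  endfacet
  facet normal 0.6127 0.7352 0.2901
    outer loop
      vertex 14.27 10.57 0.00
      vertex 9.29 14.72 0.00
      vertex 7.47 7.47 22.22
    endloop
  endfacet
  facet normal -0.1934 0.9373 0.2900
    outer loop
      vertex 9.29 14.72 0.00
      vertex 2.94 13.41 0.00
      vertex 7.47 7.47 22.22
    endloop
  endfacet
  facet normal -0.8530 0.4339 0.2899
    outer loop
      vertex 2.94 13.41 0.00
      vertex 0.00 7.63 0.00
      vertex 7.47 7.47 22.22
    endloop
  endfacet
  facet normal -0.8708 -0.3970 0.2899
    outer loop
      vertex 0.00 7.63 0.00
      vertex 2.69 1.73 0.00
      vertex 7.47 7.47 22.22
    endloop
  endfacet
  facet normal -0.2332 -0.9282 0.2899
    outer loop
      vertex 2.69 1.73 0.00
      vertex 8.98 0.15 0.00
      vertex 7.47 7.47 22.22
    endloop
  endfacet
  facet normal 0.5815 -0.7601 0.2899
    outer loop
      vertex 8.98 0.15 0.00
      vertex 14.13 4.09 0.00
      vertex 7.47 7.47 22.22
    endloop
  endfacet
  facet normal 0.9568 -0.0207 0.2899
    outer loop
      vertex 14.13 4.09 0.00
      vertex 14.27 10.57 0.00
      vertex 7.47 7.47 22.22
    endloop
  endfacet
endsolid part

The G0 Z moves step by Δz≈2.78 mm. The G1 loops shrink linearly with z, so the solid tapers from its base footprint up to z≈22.2. Closing with a flat bottom cap and the tapered top and triangulating gives 12 facets — a regular 7-sided pyramid, base circumscribed radius ≈ 7.47 mm, apex at z ≈ 22.2 mm.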